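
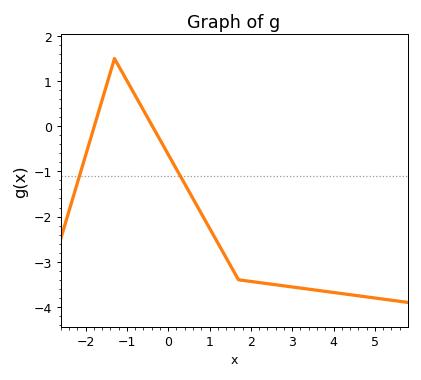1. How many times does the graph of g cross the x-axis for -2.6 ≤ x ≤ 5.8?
2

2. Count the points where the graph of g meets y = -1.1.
2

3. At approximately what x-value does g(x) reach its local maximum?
-1.3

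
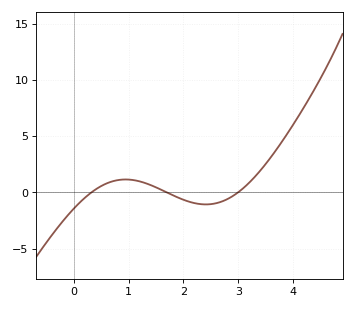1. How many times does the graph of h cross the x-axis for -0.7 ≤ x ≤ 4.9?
3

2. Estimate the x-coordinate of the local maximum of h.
0.9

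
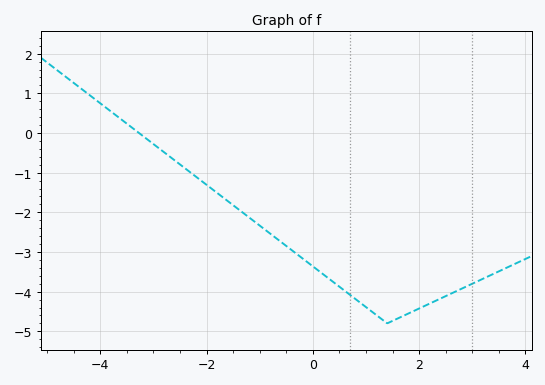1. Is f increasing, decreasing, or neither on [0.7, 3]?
neither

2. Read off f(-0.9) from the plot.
-2.44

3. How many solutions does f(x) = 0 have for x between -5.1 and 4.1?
1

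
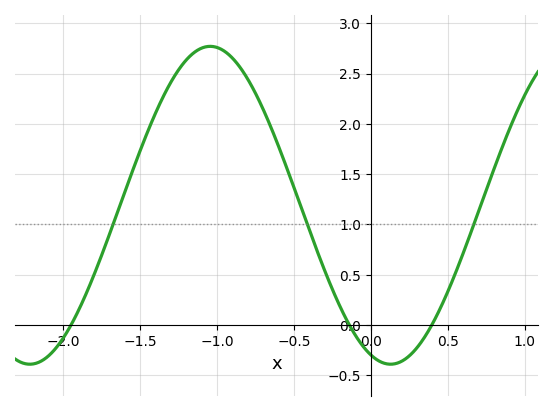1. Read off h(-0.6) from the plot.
1.77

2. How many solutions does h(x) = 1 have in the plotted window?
3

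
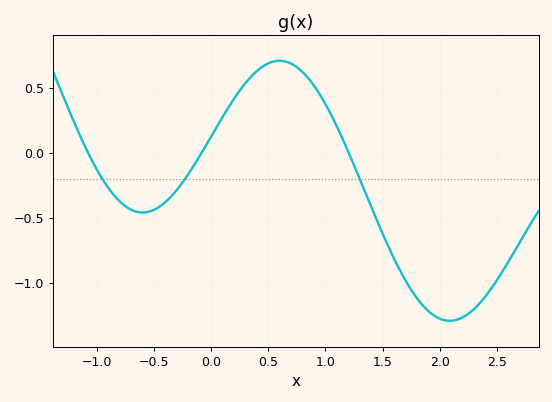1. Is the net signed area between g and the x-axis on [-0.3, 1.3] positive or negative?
positive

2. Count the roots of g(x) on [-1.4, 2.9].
3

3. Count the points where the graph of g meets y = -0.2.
3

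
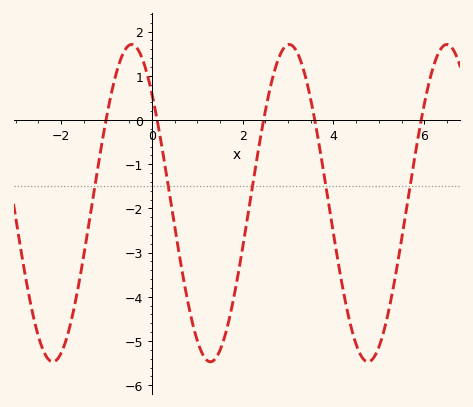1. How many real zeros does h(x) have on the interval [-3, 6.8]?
5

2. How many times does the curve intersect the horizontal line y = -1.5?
5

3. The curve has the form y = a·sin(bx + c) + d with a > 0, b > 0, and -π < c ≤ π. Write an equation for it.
y = 3.59sin(1.8x + 2.4) - 1.88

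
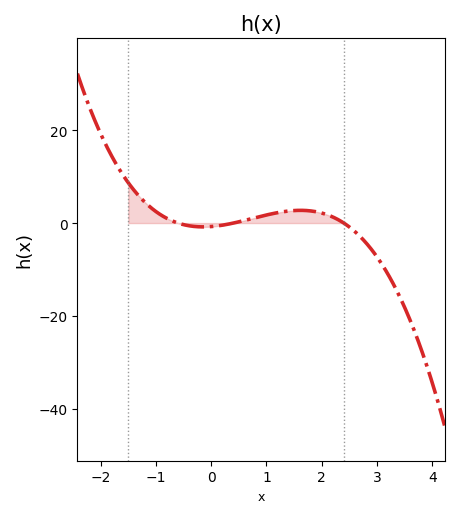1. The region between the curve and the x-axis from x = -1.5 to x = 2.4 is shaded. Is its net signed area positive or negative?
positive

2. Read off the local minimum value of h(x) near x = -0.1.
-0.82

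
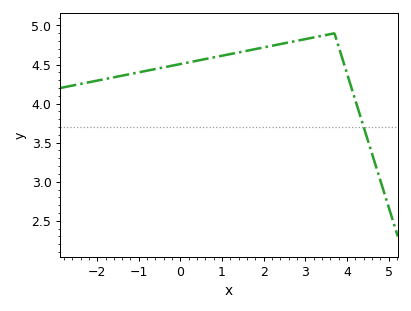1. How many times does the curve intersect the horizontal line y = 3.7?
1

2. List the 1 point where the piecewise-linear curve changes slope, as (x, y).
(3.7, 4.9)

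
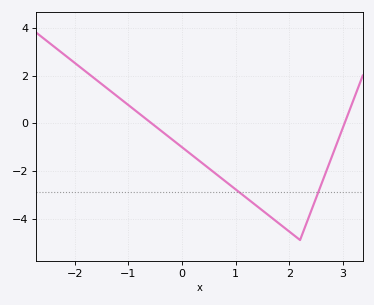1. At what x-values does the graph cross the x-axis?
-0.6, 3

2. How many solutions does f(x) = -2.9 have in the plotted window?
2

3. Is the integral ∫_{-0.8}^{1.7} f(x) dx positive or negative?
negative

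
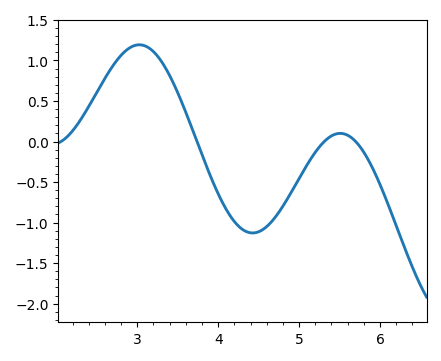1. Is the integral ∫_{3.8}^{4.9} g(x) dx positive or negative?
negative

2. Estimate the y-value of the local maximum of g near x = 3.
1.19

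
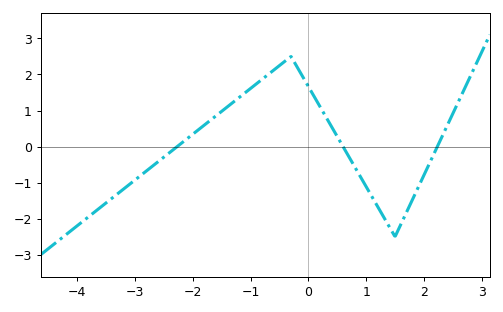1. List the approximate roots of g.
-2.27, 0.6, 2.23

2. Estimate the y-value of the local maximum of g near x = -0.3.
2.5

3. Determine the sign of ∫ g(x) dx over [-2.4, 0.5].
positive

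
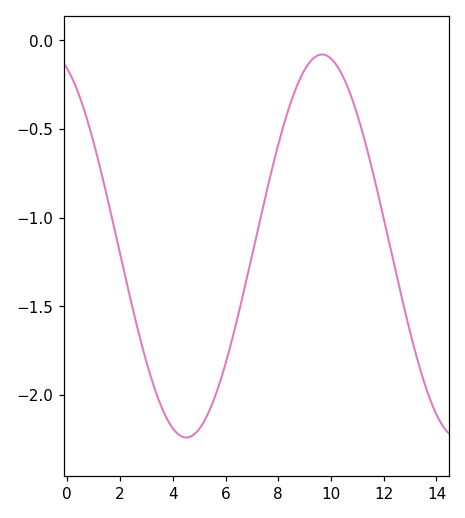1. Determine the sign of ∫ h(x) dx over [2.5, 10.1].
negative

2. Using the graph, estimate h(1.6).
-0.94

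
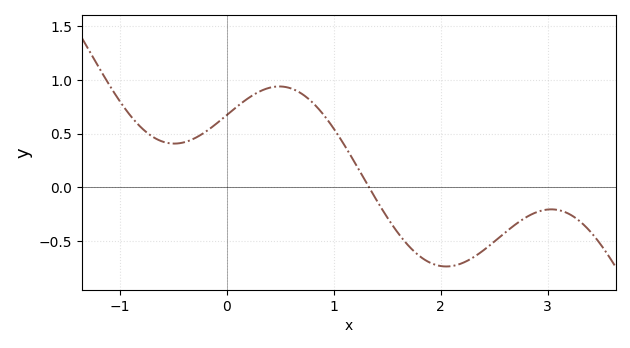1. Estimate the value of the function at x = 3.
-0.2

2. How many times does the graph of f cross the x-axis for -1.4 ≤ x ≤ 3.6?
1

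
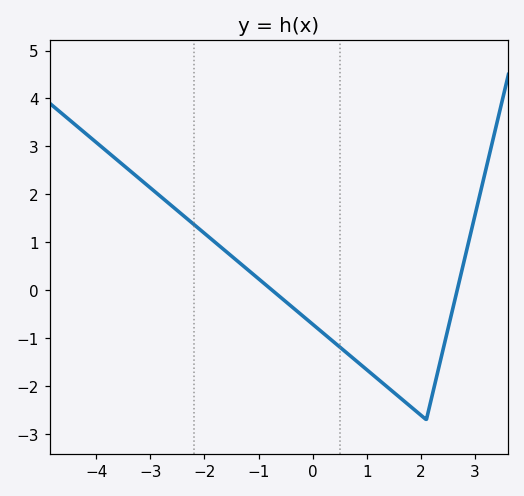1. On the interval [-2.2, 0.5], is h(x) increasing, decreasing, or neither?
decreasing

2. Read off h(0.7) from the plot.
-1.4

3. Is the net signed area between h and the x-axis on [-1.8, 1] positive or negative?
negative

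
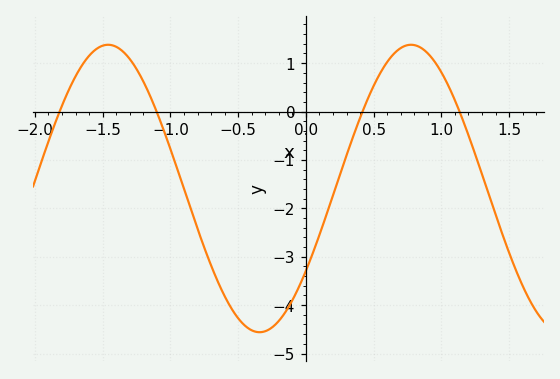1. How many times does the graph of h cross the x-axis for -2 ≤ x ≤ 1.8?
4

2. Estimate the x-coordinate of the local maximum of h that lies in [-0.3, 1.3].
0.776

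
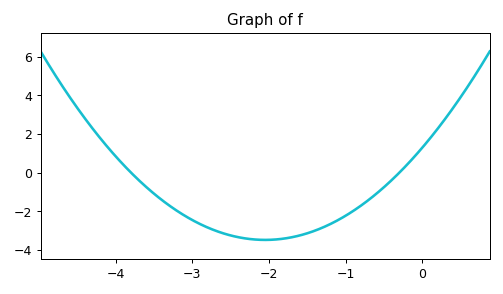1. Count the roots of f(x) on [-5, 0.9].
2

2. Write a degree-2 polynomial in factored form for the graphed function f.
y = 1.14(x + 3.8)(x + 0.3)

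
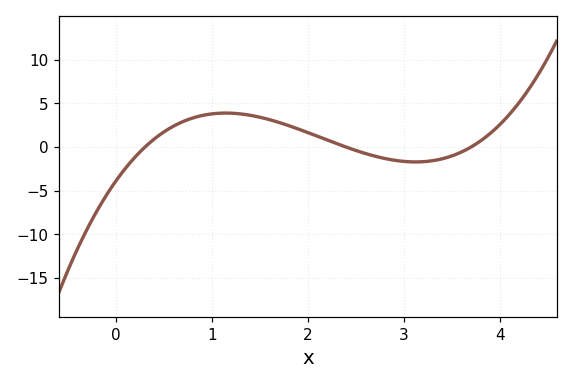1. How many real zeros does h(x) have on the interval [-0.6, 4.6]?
3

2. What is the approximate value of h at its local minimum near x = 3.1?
-1.5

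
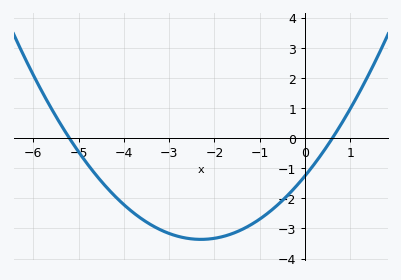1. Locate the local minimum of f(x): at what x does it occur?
-2.2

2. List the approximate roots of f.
-5.2, 0.6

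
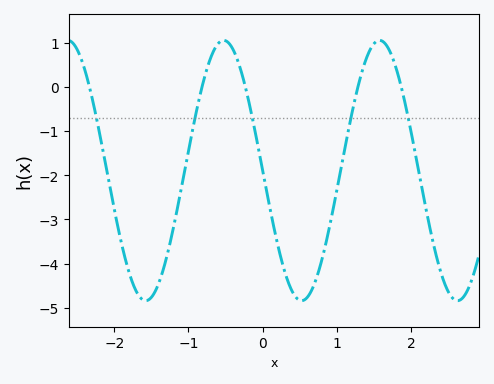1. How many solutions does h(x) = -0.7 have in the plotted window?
5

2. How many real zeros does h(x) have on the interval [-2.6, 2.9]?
5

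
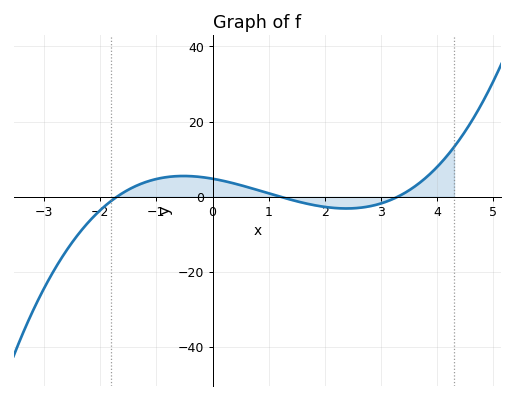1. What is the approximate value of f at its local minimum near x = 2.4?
-4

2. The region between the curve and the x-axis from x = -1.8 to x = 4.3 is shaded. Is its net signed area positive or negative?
positive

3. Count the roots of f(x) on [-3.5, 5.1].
3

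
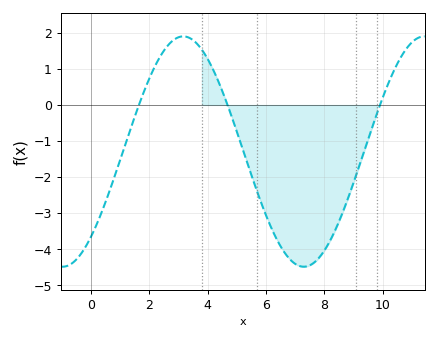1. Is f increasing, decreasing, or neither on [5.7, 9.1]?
neither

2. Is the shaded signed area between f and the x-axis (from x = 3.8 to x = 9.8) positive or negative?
negative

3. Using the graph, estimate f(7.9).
-4.15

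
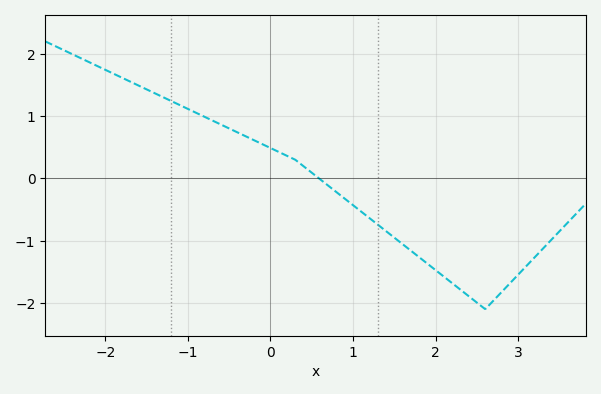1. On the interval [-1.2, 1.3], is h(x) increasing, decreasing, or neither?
decreasing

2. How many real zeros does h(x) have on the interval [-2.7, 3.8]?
1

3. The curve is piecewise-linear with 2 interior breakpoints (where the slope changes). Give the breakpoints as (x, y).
(0.3, 0.3); (2.6, -2.1)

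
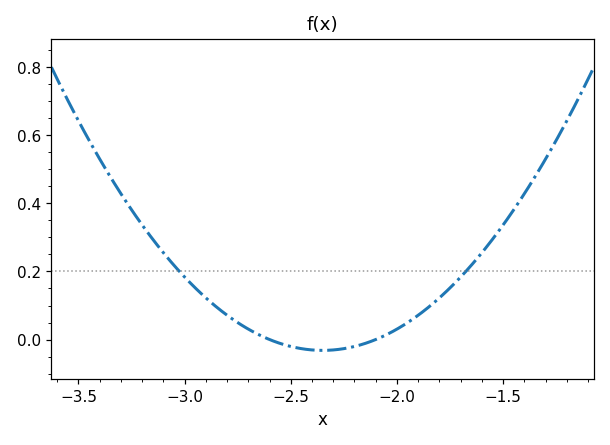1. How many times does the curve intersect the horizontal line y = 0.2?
2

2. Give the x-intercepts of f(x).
-2.6, -2.1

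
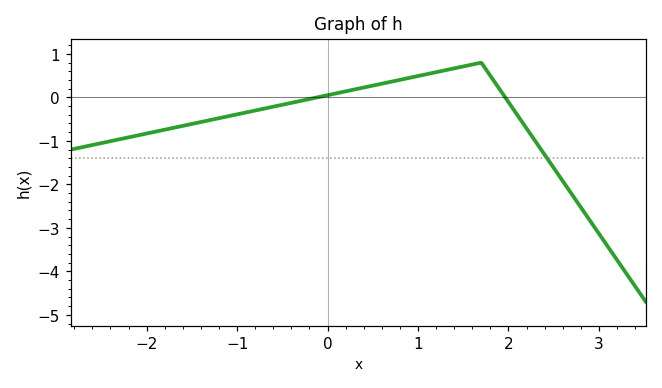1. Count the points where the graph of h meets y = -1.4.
1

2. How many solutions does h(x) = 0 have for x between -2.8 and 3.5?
2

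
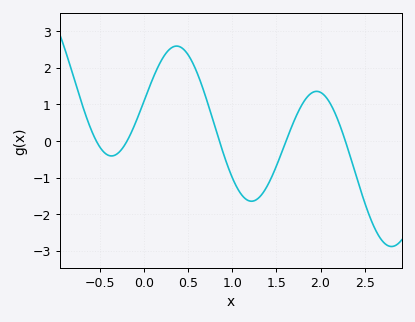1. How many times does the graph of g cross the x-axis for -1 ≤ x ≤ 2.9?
5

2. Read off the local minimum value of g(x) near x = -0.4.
-0.409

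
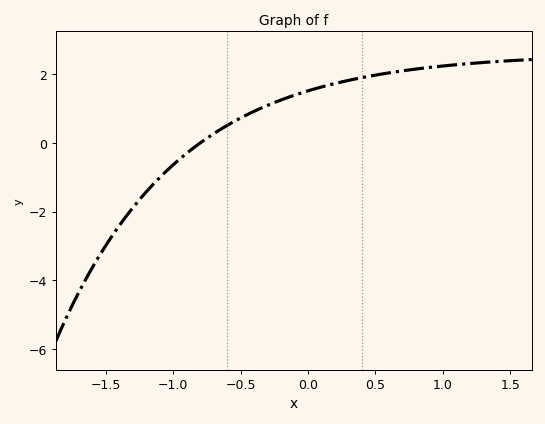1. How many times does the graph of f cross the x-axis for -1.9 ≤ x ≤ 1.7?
1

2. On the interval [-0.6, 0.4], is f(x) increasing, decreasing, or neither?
increasing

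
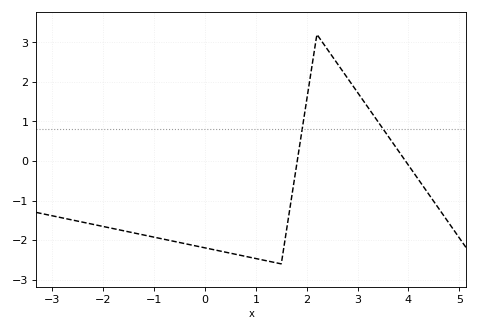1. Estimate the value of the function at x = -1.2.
-1.87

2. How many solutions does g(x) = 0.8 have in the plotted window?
2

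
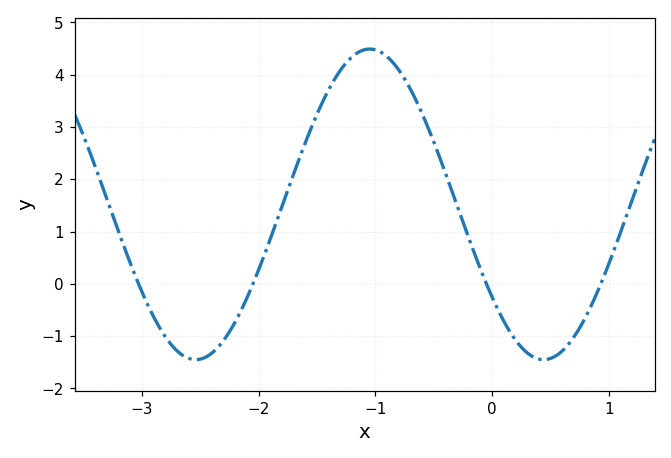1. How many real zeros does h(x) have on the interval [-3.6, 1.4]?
4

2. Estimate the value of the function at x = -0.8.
4.09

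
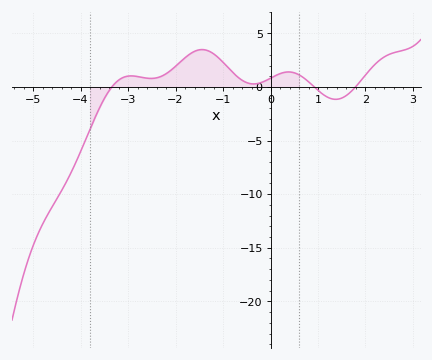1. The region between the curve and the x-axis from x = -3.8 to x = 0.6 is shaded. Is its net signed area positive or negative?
positive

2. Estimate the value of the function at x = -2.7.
0.89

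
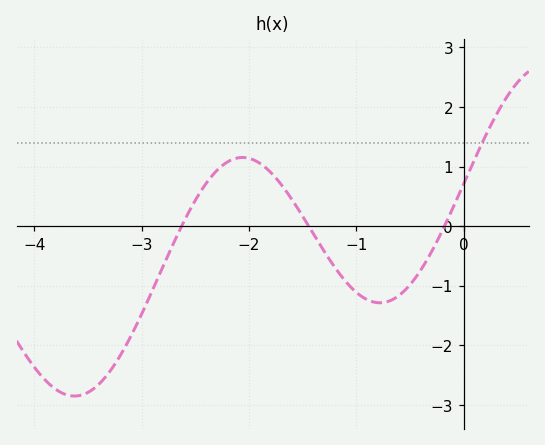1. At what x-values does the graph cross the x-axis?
-2.63, -1.44, -0.18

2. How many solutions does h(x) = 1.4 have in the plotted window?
1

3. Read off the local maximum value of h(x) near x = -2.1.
1.15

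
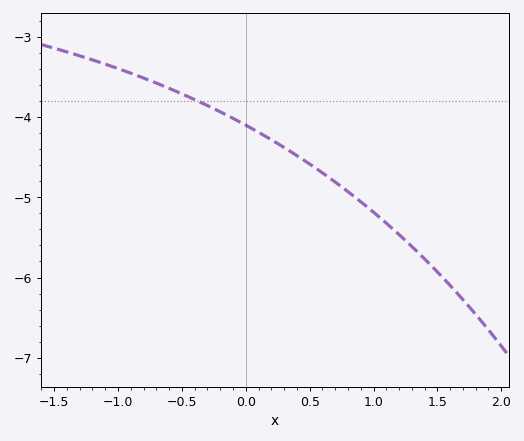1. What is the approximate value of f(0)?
-4.1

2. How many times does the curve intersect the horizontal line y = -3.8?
1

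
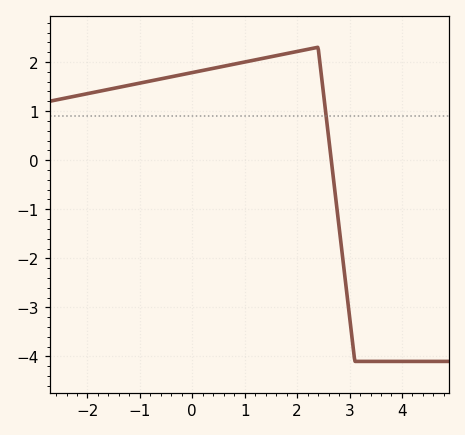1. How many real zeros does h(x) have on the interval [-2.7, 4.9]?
1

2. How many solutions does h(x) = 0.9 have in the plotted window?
1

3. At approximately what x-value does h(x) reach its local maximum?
2.4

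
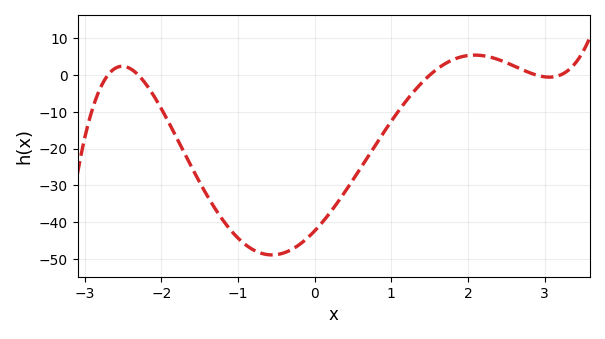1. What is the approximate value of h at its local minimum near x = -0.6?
-48.9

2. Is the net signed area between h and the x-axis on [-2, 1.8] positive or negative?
negative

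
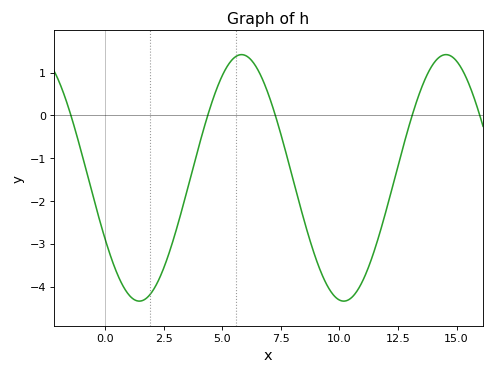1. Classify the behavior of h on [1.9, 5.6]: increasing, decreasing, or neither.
increasing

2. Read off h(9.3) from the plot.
-3.77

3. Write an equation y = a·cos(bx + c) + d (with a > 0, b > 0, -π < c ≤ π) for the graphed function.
y = 2.88cos(0.72x + 2.09) - 1.46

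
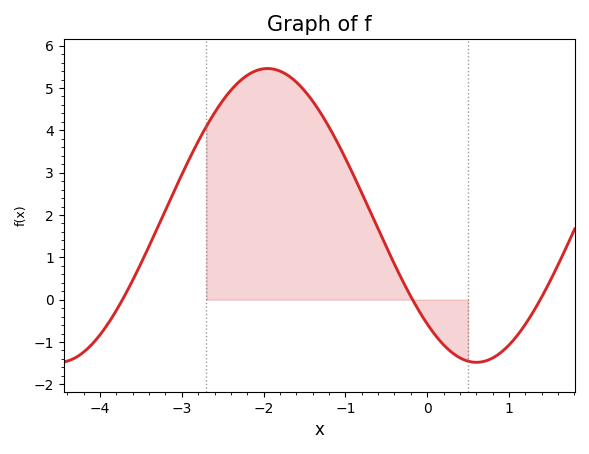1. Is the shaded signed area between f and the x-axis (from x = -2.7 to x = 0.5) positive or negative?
positive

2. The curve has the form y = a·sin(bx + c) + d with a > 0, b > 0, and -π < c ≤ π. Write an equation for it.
y = 3.47sin(1.23x - 2.31) + 1.99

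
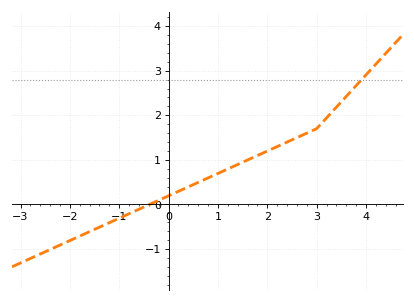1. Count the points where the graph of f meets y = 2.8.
1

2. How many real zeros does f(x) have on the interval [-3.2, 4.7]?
1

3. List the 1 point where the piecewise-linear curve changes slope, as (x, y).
(3, 1.7)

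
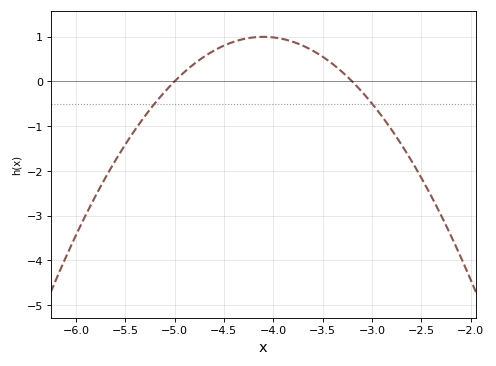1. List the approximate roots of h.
-5, -3.2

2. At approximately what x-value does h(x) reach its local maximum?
-4.1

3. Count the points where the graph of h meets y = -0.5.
2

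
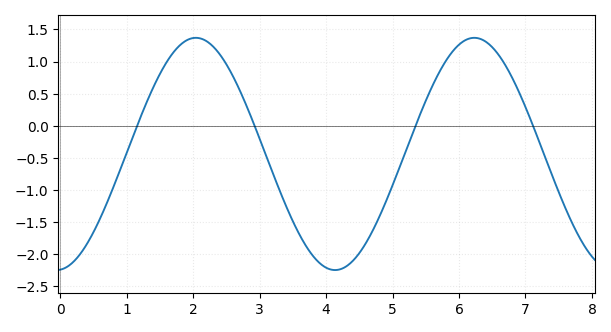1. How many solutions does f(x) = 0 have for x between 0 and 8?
4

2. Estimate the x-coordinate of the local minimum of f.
4.14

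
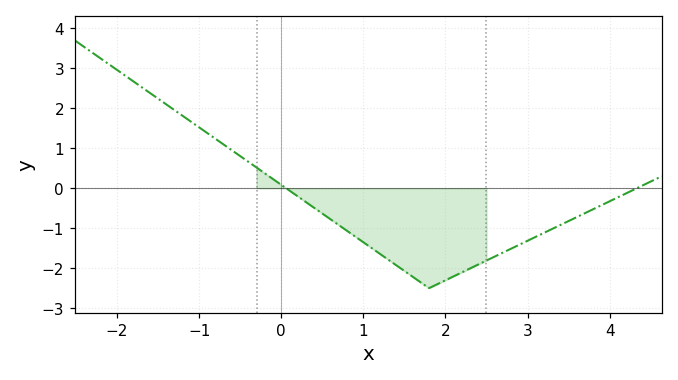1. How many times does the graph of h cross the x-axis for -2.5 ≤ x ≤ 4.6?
2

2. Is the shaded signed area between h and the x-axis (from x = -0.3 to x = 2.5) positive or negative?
negative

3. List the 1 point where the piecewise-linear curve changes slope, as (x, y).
(1.8, -2.5)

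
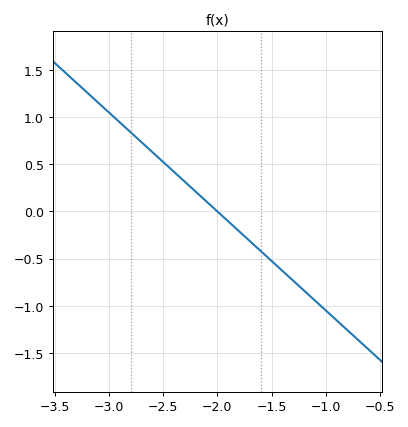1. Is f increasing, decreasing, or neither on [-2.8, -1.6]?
decreasing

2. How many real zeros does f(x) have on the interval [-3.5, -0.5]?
1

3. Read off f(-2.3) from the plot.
0.315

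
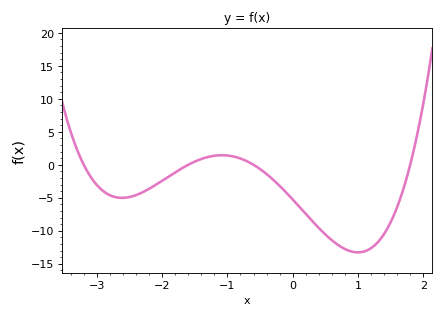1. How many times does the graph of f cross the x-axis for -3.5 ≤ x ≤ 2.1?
4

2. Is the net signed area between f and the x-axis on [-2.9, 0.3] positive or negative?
negative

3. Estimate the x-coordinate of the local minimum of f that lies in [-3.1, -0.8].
-2.6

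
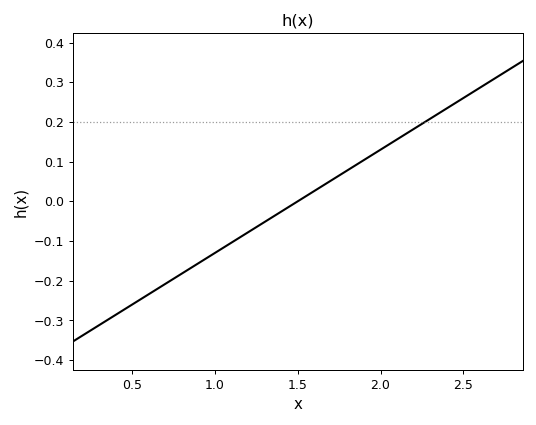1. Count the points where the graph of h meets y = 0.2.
1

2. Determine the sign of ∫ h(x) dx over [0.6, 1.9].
negative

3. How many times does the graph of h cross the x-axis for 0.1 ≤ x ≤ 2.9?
1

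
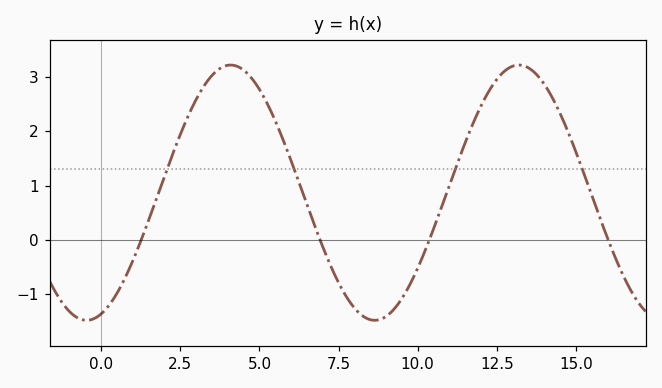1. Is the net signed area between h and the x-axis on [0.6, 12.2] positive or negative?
positive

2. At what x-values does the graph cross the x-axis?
1.26, 6.92, 10.4, 16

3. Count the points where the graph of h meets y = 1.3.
4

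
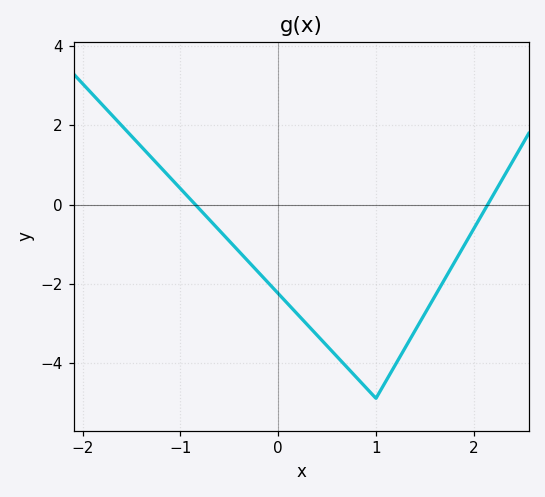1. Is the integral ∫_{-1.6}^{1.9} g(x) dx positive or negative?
negative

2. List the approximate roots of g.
-0.8, 2.1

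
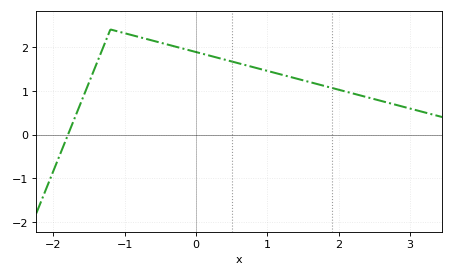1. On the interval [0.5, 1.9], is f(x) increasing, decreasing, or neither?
decreasing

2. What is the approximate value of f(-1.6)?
0.783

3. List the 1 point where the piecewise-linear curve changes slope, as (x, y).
(-1.2, 2.4)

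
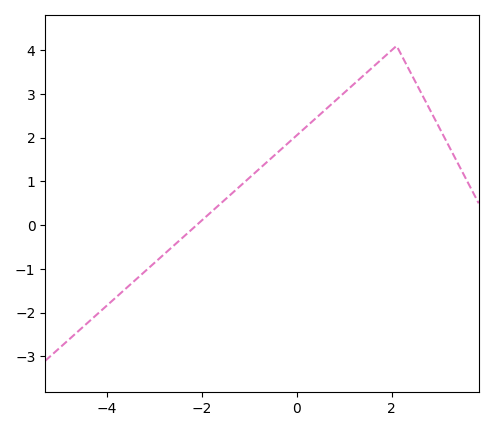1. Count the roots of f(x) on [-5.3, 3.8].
1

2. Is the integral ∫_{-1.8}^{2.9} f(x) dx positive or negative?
positive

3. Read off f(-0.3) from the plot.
1.77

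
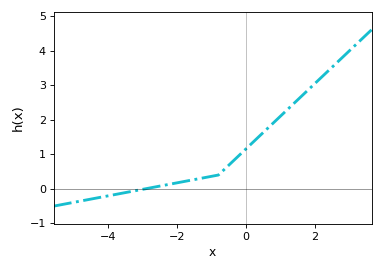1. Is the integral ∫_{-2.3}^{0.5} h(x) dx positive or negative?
positive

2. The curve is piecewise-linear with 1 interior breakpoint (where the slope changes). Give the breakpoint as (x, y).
(-0.8, 0.4)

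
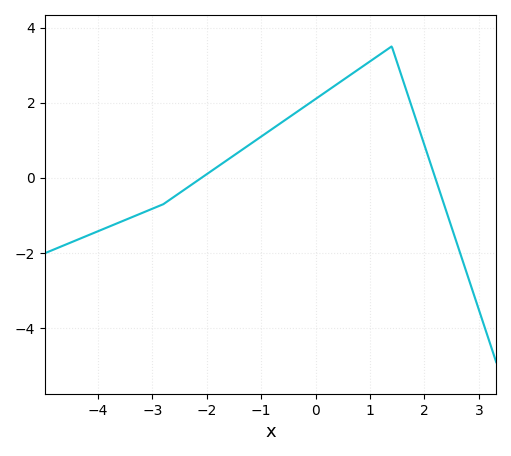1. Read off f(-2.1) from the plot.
0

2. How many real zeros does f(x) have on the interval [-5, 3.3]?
2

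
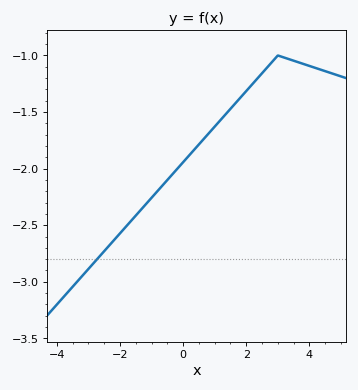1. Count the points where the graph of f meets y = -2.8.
1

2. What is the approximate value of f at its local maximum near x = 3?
-1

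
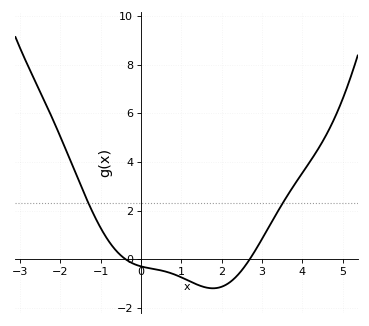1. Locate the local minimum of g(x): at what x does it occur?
1.8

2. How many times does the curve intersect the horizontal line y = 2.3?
2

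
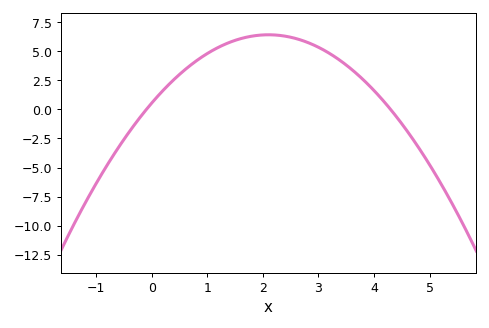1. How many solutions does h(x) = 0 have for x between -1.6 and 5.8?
2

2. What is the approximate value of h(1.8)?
6.32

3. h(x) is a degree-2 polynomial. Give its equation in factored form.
y = -1.33(x + 0.1)(x - 4.3)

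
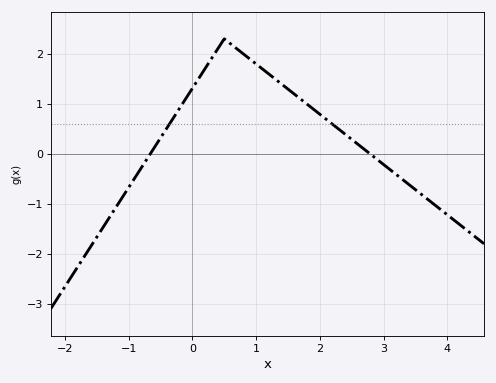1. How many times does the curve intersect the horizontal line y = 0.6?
2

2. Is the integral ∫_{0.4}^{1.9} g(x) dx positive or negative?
positive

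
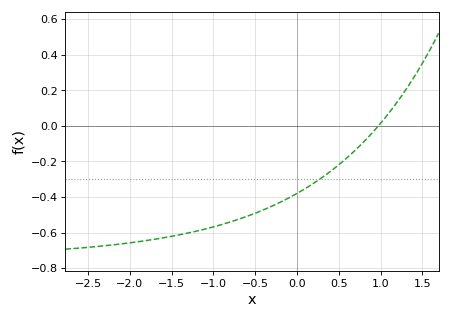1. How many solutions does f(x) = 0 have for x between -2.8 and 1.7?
1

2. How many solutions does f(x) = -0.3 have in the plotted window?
1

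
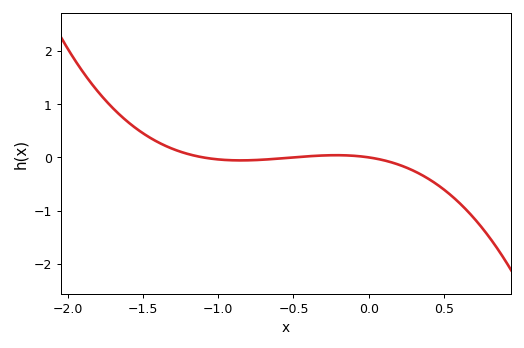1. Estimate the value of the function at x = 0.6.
-0.853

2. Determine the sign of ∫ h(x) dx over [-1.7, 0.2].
positive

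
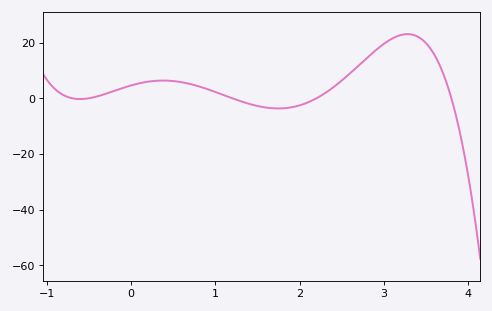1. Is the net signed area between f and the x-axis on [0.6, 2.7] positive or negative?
positive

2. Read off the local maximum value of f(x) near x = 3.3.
24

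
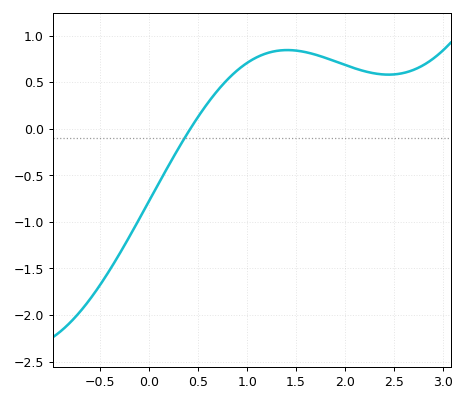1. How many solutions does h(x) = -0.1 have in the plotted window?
1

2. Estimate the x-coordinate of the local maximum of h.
1.41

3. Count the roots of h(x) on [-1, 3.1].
1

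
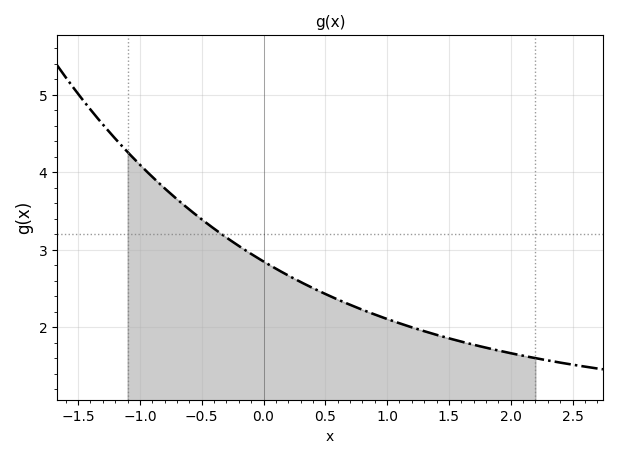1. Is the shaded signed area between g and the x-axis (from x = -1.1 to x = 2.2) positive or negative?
positive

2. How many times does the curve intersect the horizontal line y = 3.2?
1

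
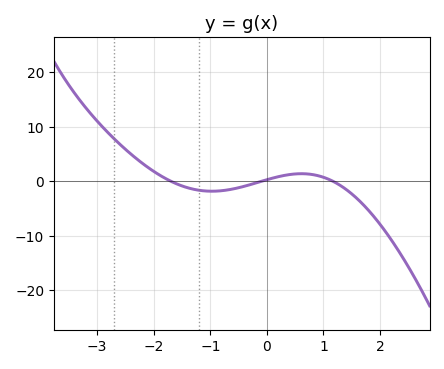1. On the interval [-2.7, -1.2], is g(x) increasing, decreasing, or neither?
decreasing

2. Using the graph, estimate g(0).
0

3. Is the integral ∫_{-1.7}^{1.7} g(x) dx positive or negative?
negative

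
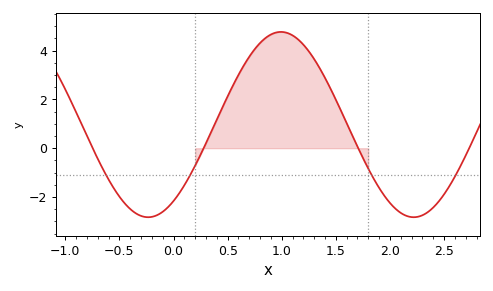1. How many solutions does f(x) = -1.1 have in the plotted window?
4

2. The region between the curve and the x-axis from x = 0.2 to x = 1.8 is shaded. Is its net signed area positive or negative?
positive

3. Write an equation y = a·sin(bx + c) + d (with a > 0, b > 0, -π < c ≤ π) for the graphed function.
y = 3.8sin(2.56x - 0.97) + 0.97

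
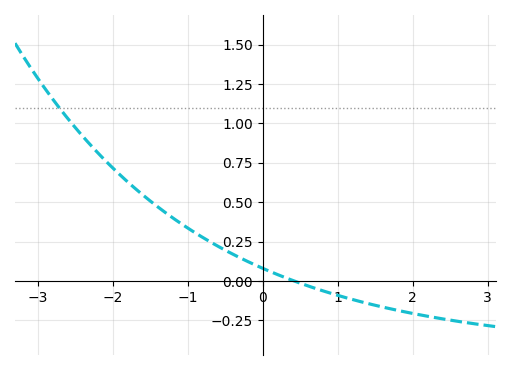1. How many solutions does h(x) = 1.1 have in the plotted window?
1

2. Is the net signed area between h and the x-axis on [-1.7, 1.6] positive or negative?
positive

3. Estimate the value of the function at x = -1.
0.336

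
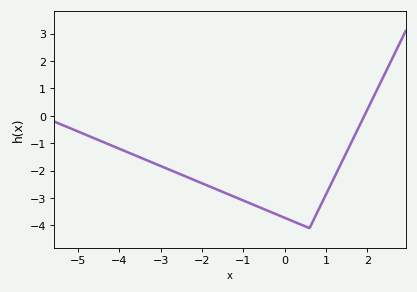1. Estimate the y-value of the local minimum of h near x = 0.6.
-4.1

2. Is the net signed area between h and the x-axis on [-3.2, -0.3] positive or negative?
negative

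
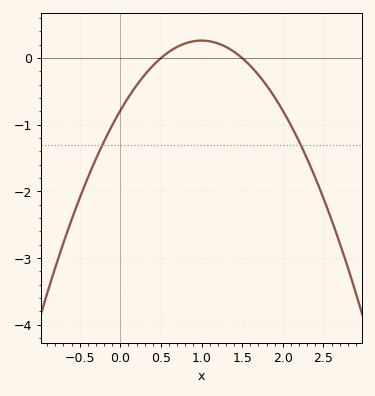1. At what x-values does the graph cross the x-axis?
0.5, 1.5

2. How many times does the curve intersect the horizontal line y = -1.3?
2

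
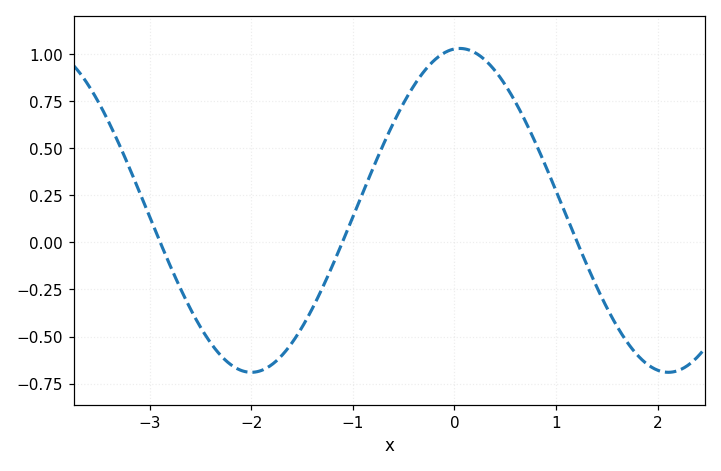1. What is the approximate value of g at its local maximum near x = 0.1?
1.02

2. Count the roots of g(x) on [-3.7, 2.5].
3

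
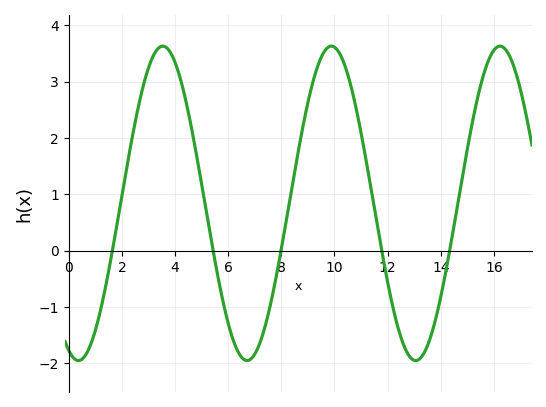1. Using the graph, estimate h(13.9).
-1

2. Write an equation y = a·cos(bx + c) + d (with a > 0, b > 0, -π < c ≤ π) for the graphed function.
y = 2.79cos(0.99x + 2.8) + 0.84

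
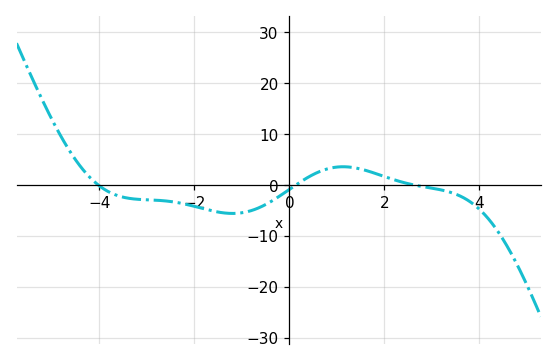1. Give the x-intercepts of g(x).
-4.03, 0.138, 2.62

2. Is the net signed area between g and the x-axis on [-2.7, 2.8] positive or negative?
negative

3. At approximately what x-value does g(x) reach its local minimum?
-1.2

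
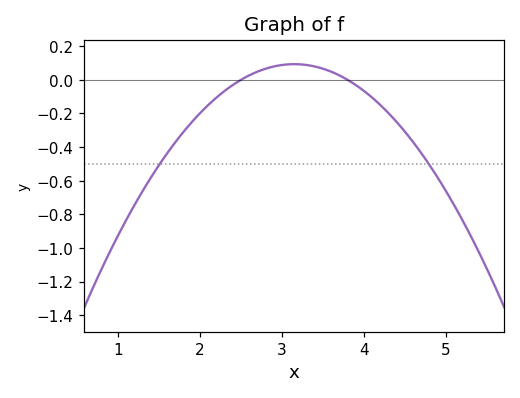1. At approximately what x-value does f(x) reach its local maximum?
3.15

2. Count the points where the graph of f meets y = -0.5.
2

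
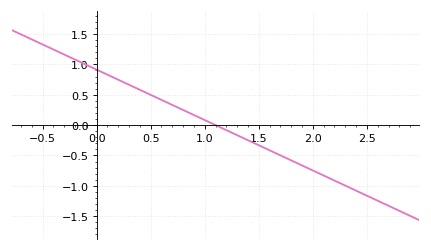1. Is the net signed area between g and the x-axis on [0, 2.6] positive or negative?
negative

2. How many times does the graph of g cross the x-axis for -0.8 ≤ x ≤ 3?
1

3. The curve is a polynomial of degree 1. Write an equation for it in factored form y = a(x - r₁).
y = -0.83(x - 1.1)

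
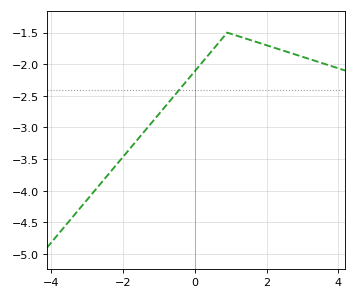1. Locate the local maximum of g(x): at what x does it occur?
0.8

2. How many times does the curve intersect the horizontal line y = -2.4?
1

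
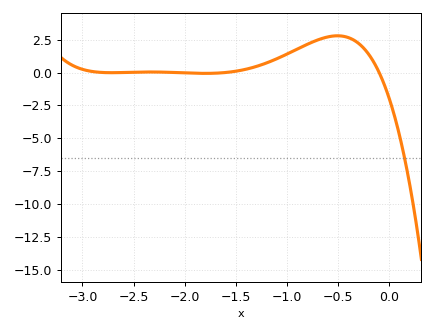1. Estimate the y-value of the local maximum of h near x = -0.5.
2.79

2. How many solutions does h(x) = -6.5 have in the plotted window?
1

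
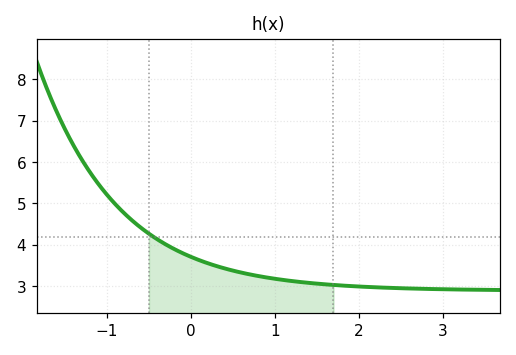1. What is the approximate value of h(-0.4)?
4.1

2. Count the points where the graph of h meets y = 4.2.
1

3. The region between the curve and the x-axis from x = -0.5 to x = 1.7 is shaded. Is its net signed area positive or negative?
positive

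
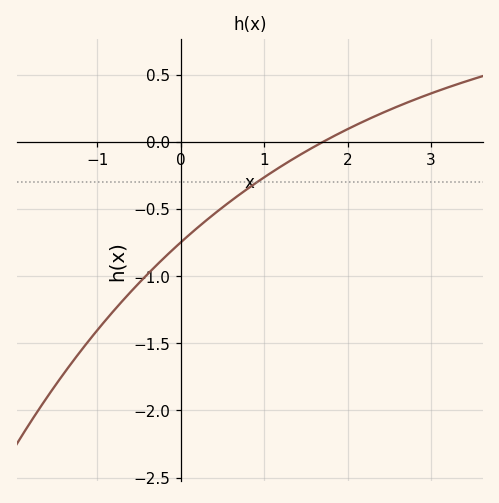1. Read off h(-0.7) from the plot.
-1.2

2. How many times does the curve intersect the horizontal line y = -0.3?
1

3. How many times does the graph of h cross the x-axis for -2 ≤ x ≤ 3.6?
1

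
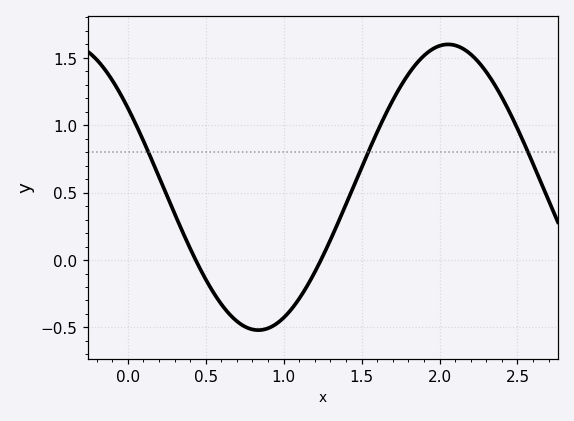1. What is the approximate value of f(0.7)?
-0.454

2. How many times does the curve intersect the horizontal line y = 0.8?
3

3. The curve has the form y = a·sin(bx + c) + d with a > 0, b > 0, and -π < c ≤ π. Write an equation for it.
y = 1.06sin(2.58x + 2.55) + 0.54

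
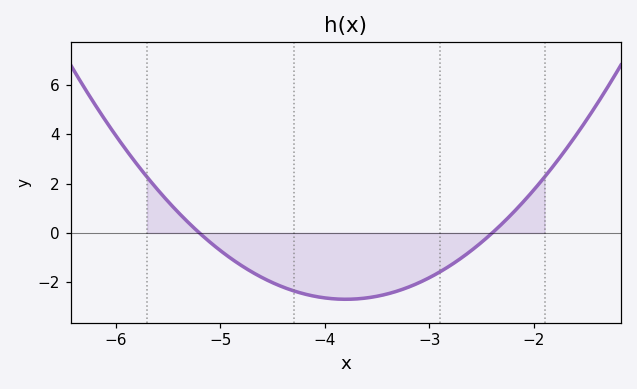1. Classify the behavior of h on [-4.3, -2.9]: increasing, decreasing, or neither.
neither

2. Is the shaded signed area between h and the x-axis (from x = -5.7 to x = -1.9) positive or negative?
negative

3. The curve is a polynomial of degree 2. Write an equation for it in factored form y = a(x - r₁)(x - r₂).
y = 1.37(x + 5.2)(x + 2.4)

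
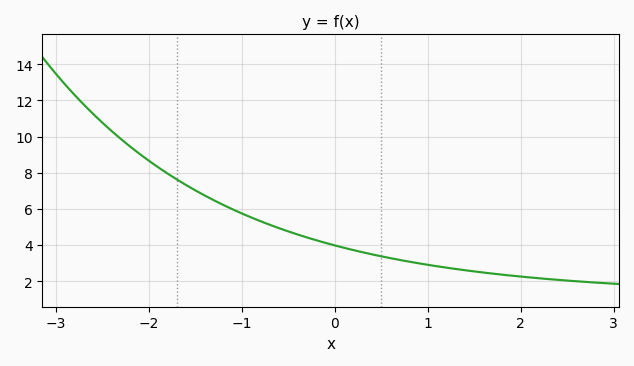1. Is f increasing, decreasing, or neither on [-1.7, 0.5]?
decreasing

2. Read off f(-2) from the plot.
8.67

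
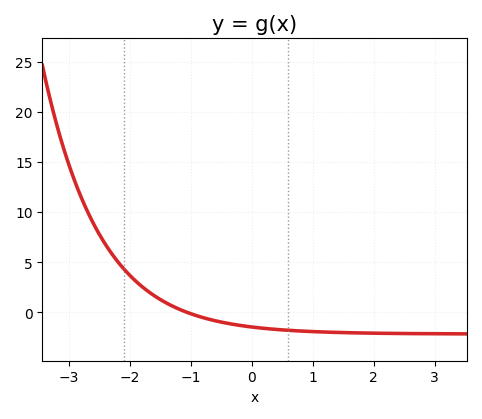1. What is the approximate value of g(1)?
-1.93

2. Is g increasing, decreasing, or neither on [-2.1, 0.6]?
decreasing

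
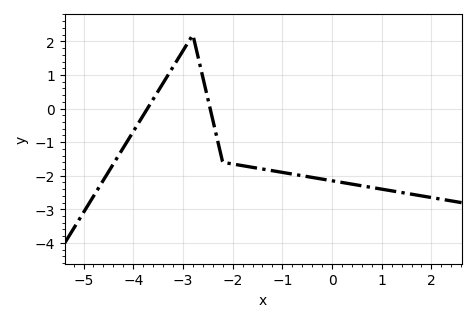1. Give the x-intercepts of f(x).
-3.71, -2.45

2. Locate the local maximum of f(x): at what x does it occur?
-2.8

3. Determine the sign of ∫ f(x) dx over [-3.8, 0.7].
negative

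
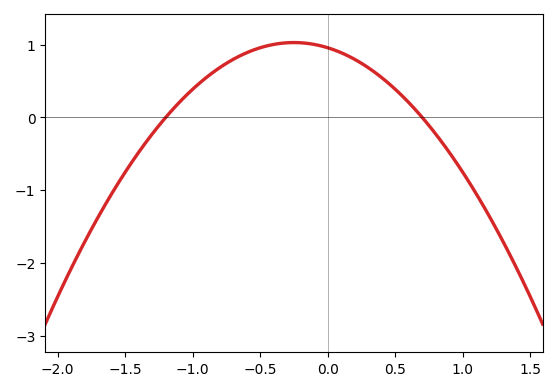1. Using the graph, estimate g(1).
-0.752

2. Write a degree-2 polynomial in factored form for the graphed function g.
y = -1.14(x + 1.2)(x - 0.7)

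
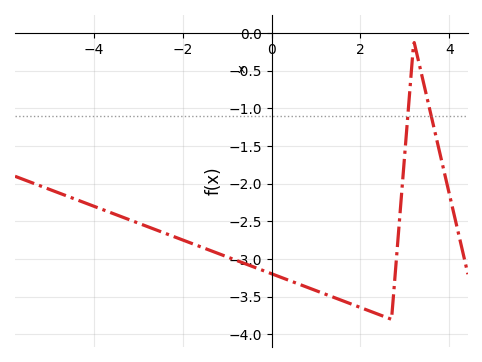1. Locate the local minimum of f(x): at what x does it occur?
2.8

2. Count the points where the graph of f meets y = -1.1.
2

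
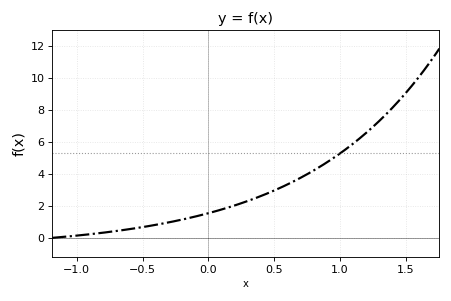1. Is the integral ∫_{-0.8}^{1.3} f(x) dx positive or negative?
positive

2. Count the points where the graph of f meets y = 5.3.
1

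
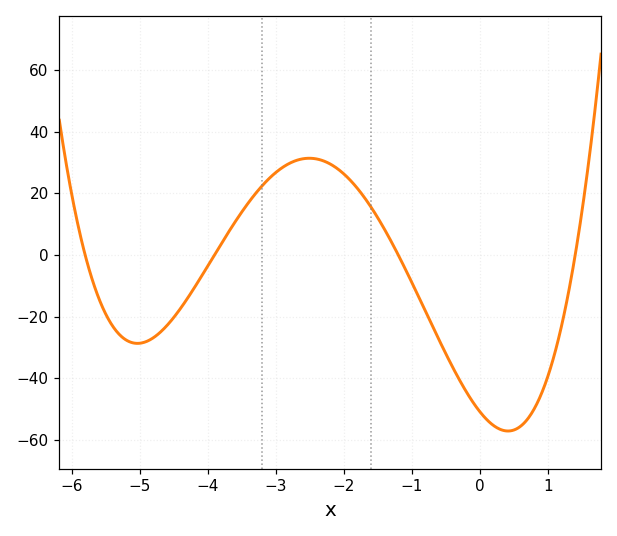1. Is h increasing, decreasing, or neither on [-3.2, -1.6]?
neither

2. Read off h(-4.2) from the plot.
-10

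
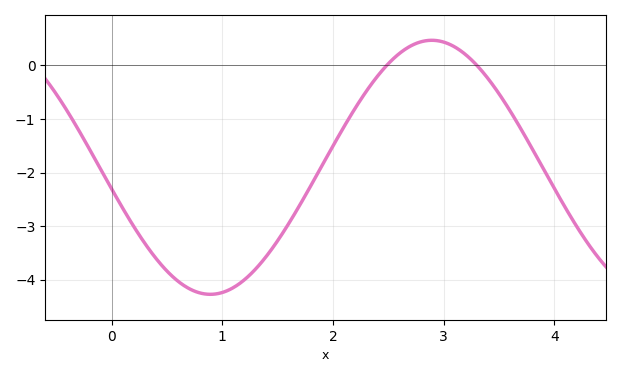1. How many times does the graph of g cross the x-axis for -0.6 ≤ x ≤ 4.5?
2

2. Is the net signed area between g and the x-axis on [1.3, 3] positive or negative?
negative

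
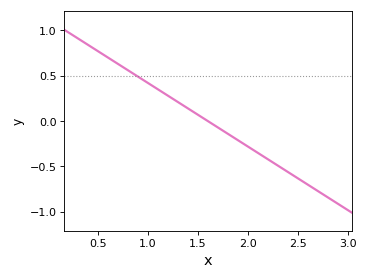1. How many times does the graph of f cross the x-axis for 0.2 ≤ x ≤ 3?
1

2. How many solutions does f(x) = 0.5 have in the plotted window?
1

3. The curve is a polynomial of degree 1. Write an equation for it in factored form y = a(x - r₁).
y = -0.7(x - 1.6)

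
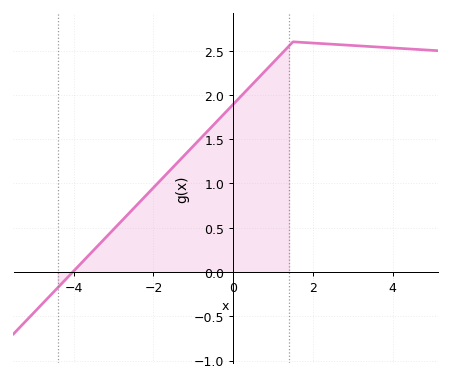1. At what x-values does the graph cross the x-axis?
-4.02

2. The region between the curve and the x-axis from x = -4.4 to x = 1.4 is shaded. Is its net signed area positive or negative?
positive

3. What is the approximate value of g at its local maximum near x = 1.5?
2.6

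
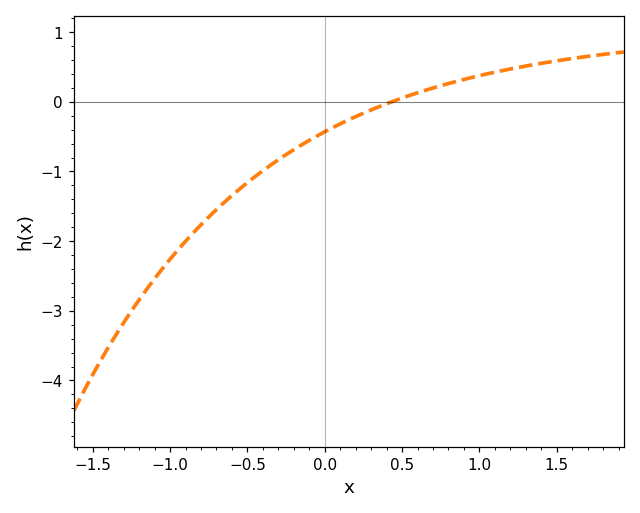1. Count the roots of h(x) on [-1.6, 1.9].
1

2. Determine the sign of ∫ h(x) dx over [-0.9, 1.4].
negative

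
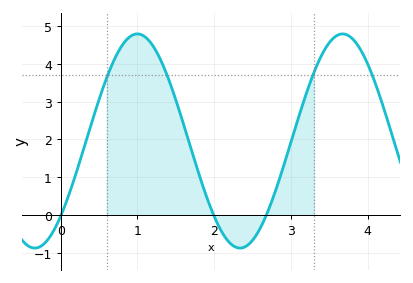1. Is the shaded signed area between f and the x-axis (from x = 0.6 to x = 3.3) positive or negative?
positive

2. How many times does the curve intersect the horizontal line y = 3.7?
4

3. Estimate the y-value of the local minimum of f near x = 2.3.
-0.88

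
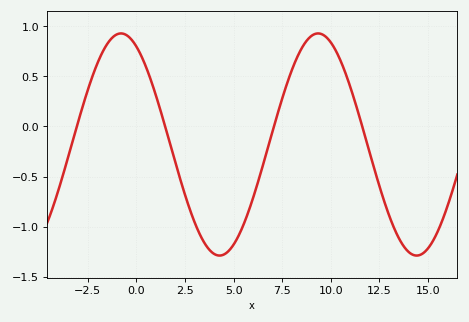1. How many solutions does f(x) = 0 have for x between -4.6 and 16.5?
4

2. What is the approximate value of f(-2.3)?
0.5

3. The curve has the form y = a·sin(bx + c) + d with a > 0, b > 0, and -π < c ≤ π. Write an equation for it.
y = 1.11sin(0.62x + 2.1) - 0.18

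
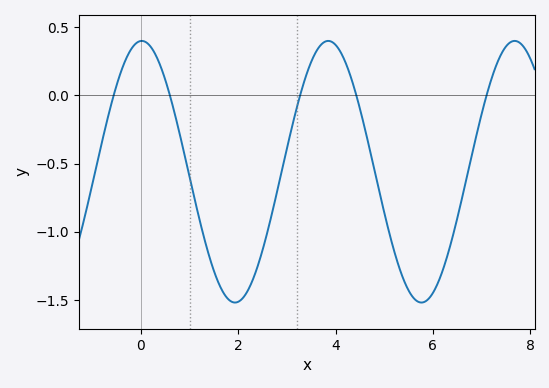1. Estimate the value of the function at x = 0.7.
-0.15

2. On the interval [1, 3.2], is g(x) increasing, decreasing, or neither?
neither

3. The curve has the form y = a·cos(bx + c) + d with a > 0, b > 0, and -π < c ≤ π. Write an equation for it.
y = 0.96cos(1.6x - 0.03) - 0.56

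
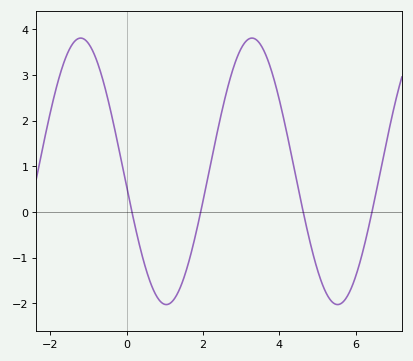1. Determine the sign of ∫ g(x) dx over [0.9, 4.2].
positive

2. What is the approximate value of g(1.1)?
-2.02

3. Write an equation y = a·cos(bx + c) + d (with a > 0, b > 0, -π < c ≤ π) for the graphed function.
y = 2.92cos(1.4x + 1.68) + 0.89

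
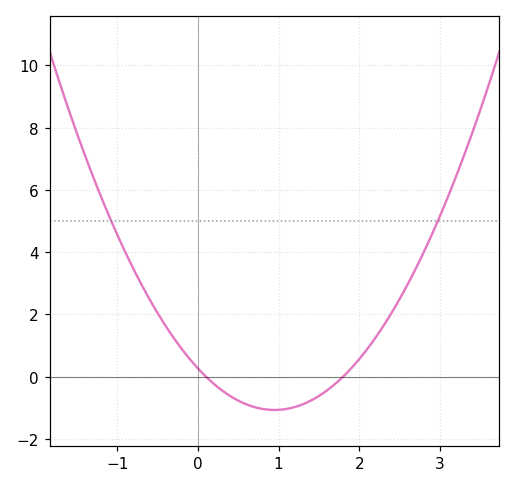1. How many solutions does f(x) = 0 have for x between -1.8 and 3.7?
2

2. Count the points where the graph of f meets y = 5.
2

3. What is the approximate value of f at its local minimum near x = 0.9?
-1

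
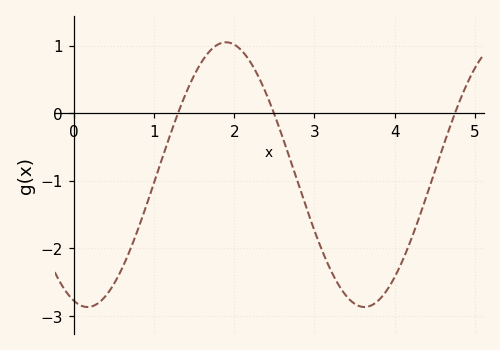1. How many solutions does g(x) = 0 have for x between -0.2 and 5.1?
3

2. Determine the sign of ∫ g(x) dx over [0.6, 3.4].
negative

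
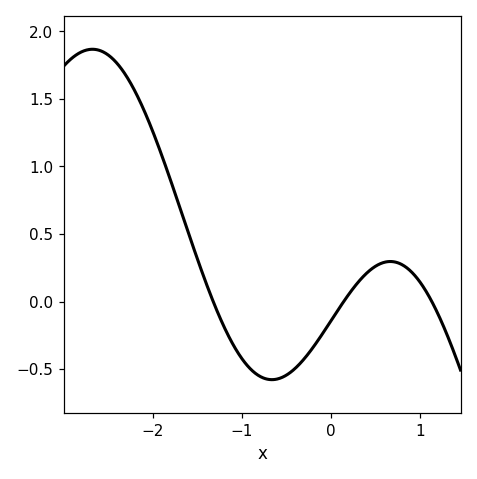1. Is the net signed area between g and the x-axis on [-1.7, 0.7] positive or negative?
negative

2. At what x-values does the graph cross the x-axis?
-1.3, 0.1, 1.1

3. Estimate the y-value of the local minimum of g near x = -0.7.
-0.6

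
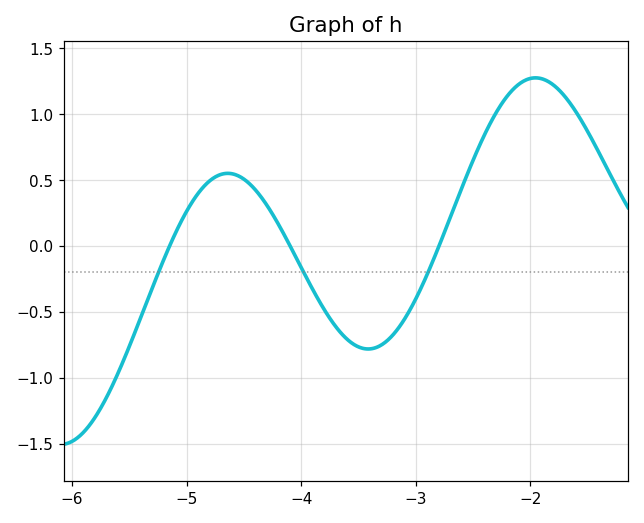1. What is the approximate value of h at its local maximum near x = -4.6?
0.55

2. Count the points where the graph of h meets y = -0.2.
3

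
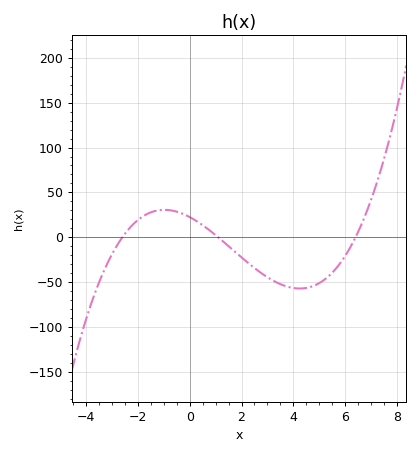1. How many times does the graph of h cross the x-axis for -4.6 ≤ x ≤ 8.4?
3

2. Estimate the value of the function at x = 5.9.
-25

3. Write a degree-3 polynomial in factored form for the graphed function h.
y = 1.23(x + 2.6)(x - 1.1)(x - 6.4)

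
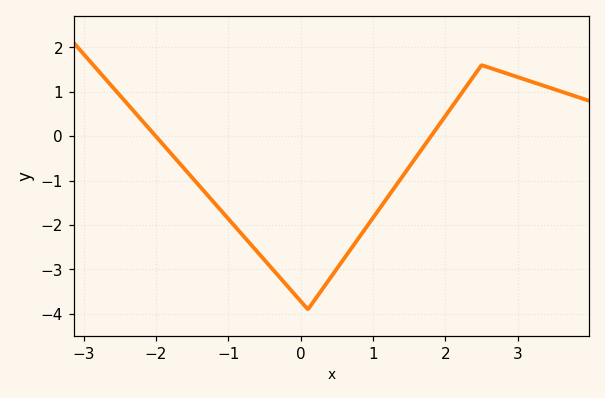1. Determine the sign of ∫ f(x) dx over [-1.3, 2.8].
negative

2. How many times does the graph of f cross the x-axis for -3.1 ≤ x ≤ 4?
2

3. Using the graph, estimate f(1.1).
-1.61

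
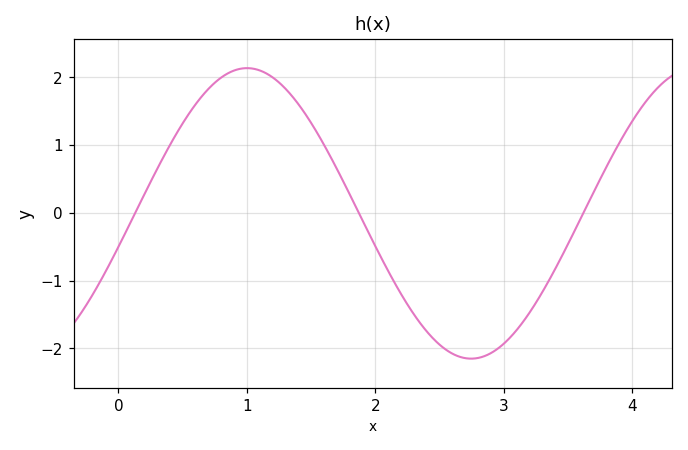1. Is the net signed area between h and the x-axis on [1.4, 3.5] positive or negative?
negative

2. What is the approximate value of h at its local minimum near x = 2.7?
-2.1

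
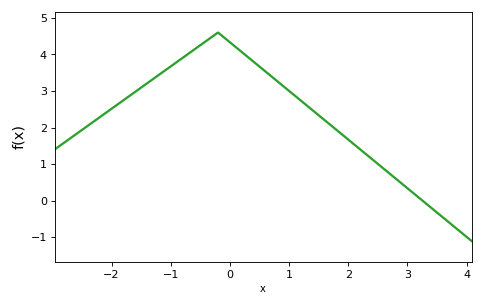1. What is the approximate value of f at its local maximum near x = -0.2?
4.6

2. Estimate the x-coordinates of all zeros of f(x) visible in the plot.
3.26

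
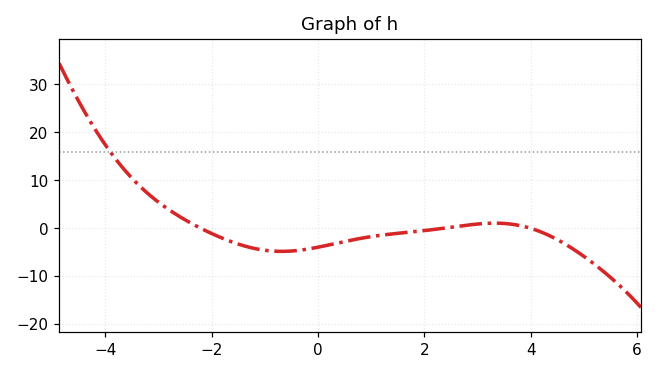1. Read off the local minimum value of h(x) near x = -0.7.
-4.9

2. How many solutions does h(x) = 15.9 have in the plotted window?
1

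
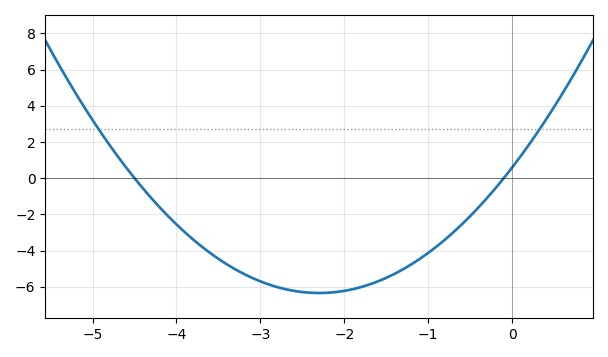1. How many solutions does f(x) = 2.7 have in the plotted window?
2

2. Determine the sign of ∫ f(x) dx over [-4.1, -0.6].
negative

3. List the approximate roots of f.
-4.5, -0.1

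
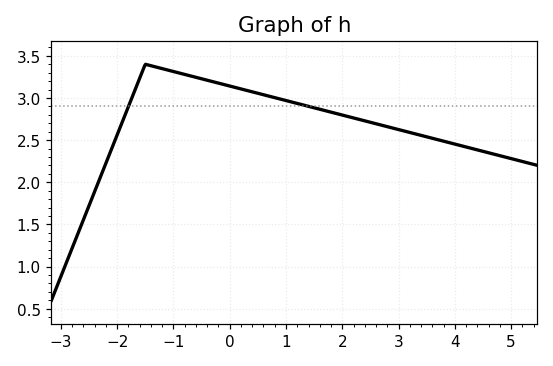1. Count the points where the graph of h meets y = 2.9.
2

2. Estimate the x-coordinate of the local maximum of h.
-1.4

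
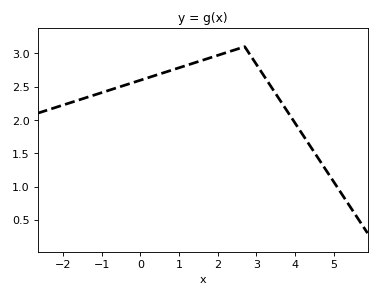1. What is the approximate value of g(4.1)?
1.85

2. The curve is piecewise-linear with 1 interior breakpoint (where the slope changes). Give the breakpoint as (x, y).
(2.7, 3.1)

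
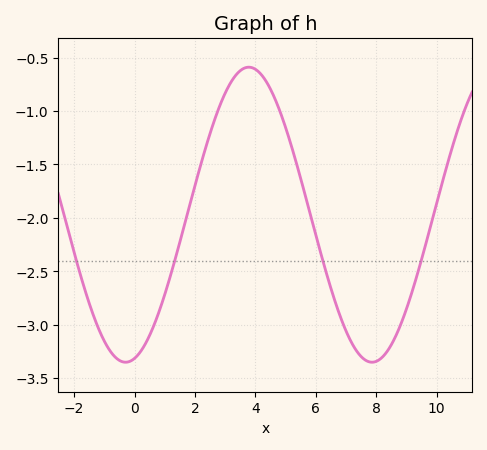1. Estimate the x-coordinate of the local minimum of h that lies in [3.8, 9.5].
7.8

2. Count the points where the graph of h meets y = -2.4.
4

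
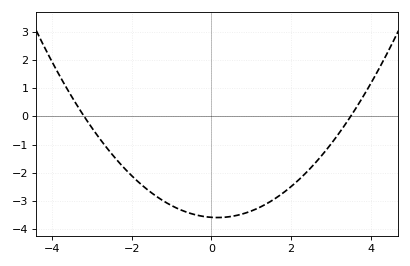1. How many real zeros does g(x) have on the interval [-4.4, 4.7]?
2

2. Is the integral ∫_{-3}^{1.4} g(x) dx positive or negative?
negative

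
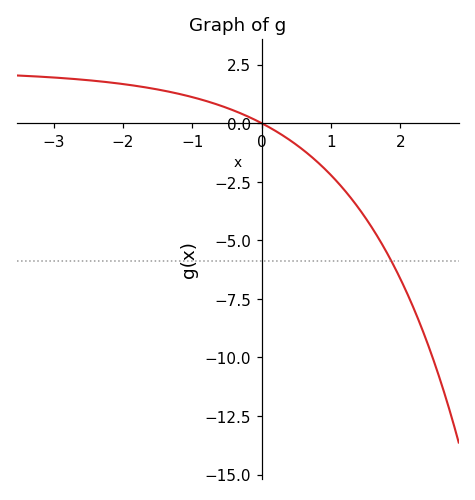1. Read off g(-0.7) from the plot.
0.854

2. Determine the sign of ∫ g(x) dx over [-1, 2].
negative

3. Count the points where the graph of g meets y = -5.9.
1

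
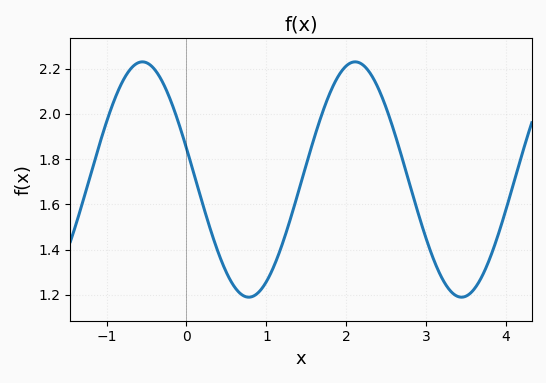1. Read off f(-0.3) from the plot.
2.14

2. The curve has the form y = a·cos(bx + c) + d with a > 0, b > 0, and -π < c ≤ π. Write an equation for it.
y = 0.52cos(2.4x + 1.3) + 1.71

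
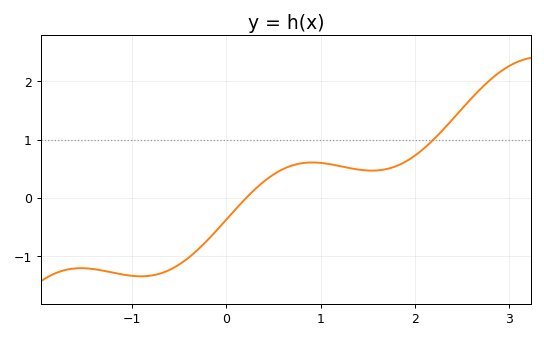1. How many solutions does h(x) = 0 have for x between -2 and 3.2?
1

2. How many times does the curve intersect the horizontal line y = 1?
1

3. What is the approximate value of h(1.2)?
0.547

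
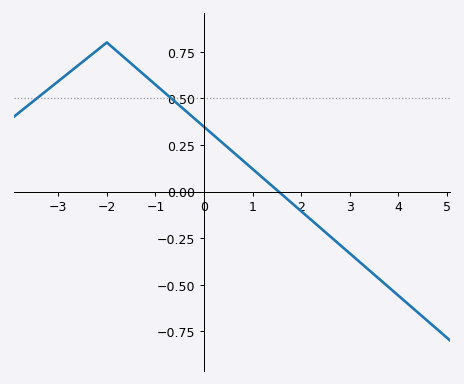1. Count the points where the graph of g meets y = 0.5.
2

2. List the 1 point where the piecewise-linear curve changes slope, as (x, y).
(-2, 0.8)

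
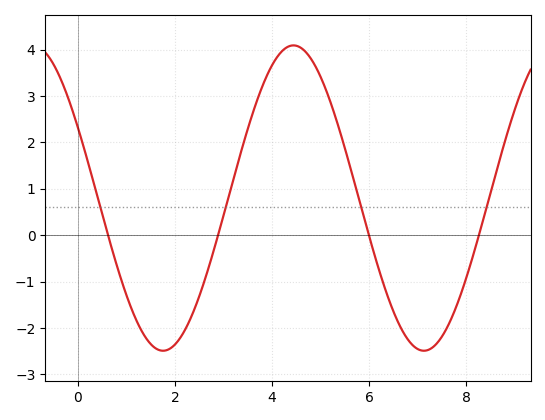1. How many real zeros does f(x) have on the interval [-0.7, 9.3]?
4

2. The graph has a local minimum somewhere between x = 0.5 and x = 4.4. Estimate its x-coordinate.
1.75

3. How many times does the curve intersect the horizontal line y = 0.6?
4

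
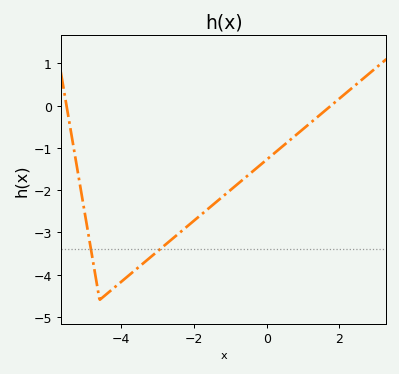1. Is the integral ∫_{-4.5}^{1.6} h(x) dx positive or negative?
negative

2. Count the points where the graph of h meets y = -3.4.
2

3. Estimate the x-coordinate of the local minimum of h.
-4.6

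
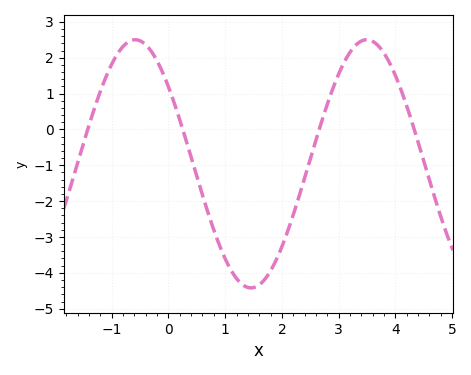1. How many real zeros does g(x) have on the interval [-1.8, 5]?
4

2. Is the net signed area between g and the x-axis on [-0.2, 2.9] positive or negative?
negative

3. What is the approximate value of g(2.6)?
-0.296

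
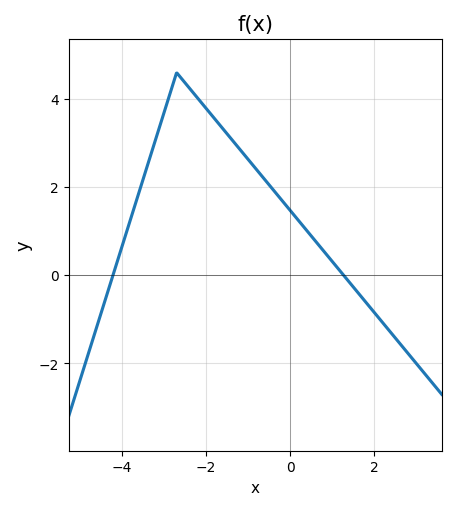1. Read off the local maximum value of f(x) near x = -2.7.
4.6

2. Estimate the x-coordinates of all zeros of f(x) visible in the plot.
-4.2, 1.2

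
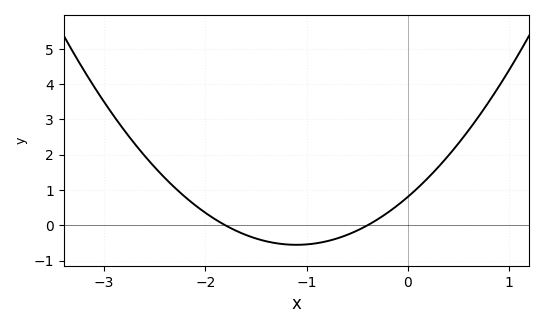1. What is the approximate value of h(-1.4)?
-0.4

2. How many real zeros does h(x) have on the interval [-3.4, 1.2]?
2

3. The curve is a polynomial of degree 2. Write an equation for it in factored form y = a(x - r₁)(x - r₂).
y = 1.12(x + 1.8)(x + 0.4)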